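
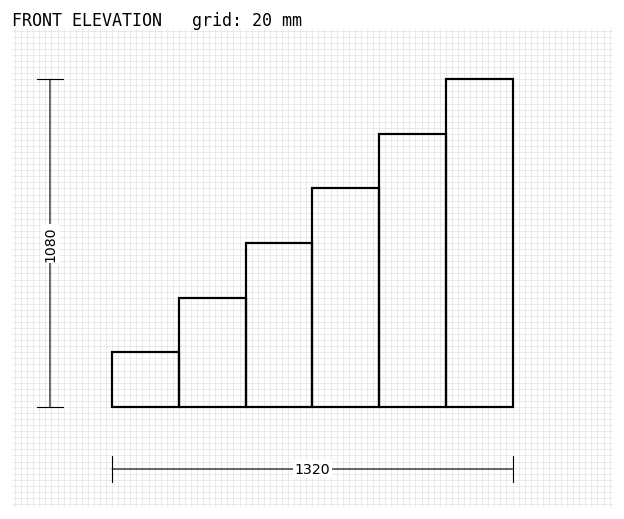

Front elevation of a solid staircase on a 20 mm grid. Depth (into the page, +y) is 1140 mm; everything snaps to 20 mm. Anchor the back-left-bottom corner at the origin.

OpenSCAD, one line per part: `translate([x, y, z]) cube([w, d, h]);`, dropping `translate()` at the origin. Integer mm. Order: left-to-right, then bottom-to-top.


cube([220, 1140, 180]);
translate([220, 0, 0]) cube([220, 1140, 360]);
translate([440, 0, 0]) cube([220, 1140, 540]);
translate([660, 0, 0]) cube([220, 1140, 720]);
translate([880, 0, 0]) cube([220, 1140, 900]);
translate([1100, 0, 0]) cube([220, 1140, 1080]);


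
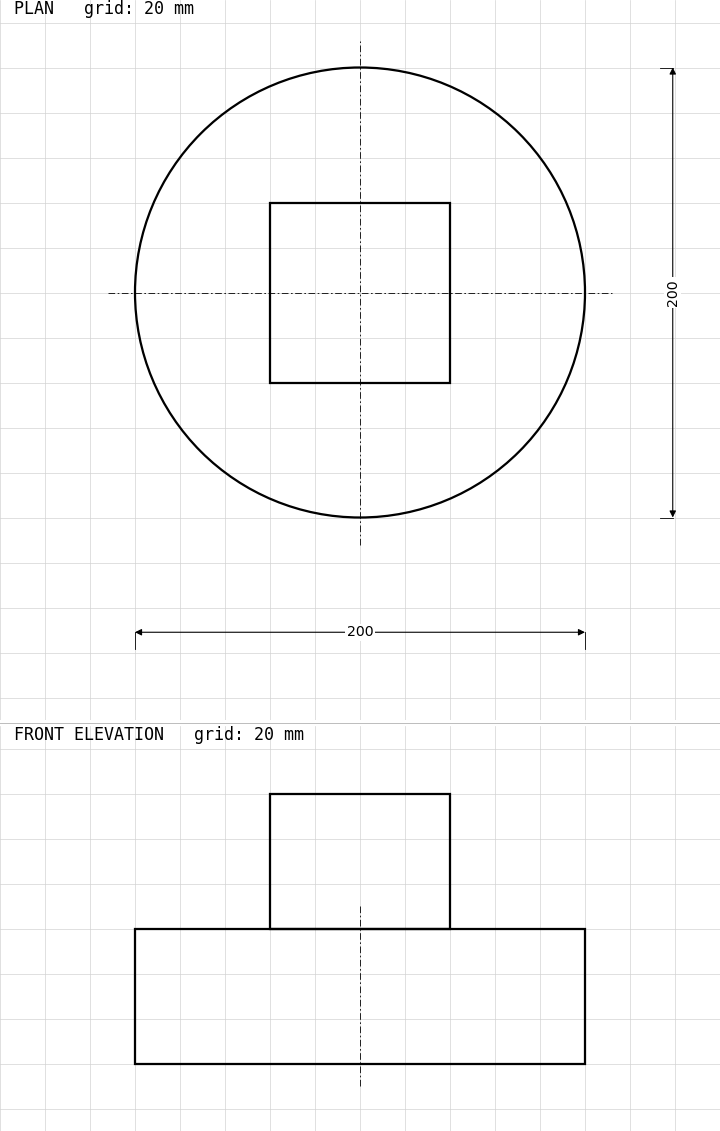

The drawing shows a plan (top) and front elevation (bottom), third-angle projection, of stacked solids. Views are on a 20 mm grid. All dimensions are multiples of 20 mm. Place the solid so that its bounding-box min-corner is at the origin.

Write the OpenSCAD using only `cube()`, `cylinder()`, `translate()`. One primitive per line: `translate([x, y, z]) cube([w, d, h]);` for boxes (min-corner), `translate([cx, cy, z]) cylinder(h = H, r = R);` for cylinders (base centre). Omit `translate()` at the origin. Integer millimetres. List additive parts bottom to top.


translate([100, 100, 0]) cylinder(h = 60, r = 100);
translate([60, 60, 60]) cube([80, 80, 60]);


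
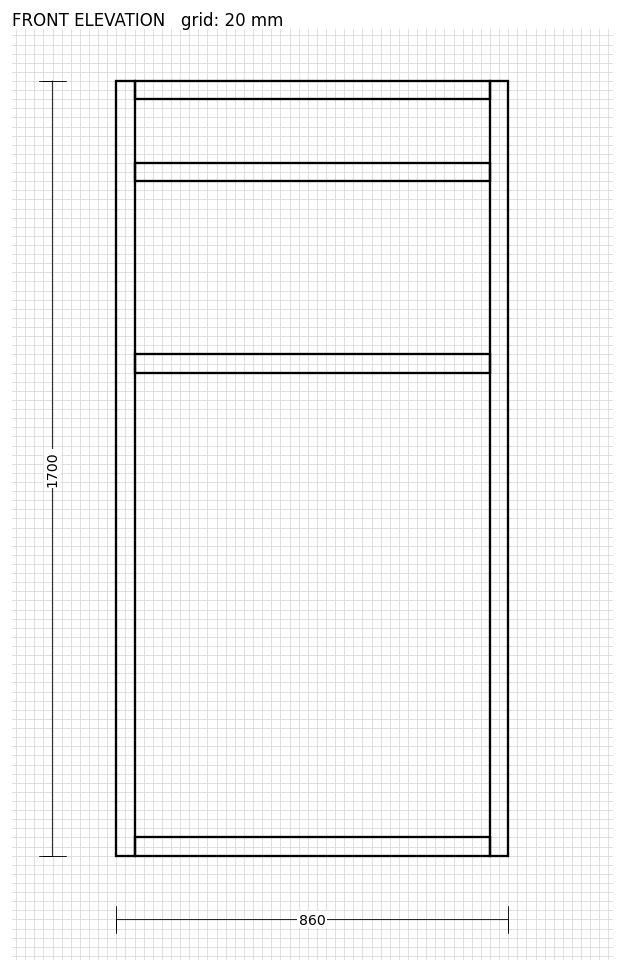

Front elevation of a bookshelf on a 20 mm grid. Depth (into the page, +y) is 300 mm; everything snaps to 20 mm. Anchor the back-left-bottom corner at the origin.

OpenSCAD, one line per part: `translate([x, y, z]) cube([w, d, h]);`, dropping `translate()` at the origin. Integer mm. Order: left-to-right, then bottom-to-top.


cube([40, 300, 1700]);
translate([40, 0, 0]) cube([780, 300, 40]);
translate([40, 0, 1060]) cube([780, 300, 40]);
translate([40, 0, 1480]) cube([780, 300, 40]);
translate([40, 0, 1660]) cube([780, 300, 40]);
translate([820, 0, 0]) cube([40, 300, 1700]);


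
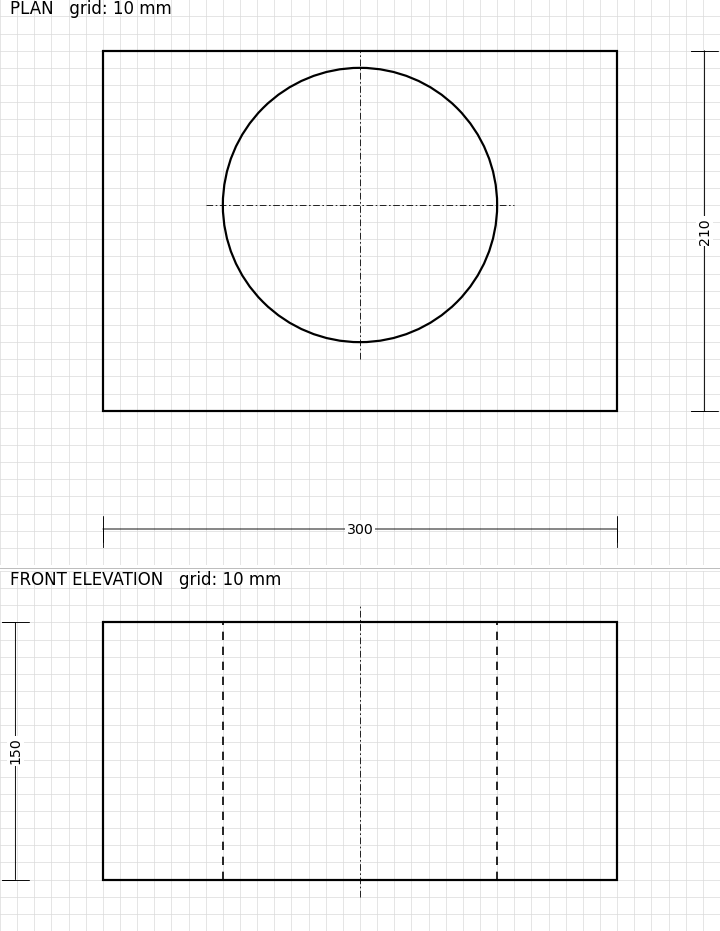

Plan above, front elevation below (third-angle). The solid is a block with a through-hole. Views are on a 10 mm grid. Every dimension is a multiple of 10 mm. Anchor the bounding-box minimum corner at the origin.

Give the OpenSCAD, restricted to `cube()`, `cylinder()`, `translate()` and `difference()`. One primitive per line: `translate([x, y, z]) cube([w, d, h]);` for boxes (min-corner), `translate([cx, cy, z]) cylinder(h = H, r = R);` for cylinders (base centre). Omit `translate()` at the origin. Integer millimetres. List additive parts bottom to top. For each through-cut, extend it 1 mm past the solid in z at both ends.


difference() {
  cube([300, 210, 150]);
  translate([150, 120, -1]) cylinder(h = 152, r = 80);
}


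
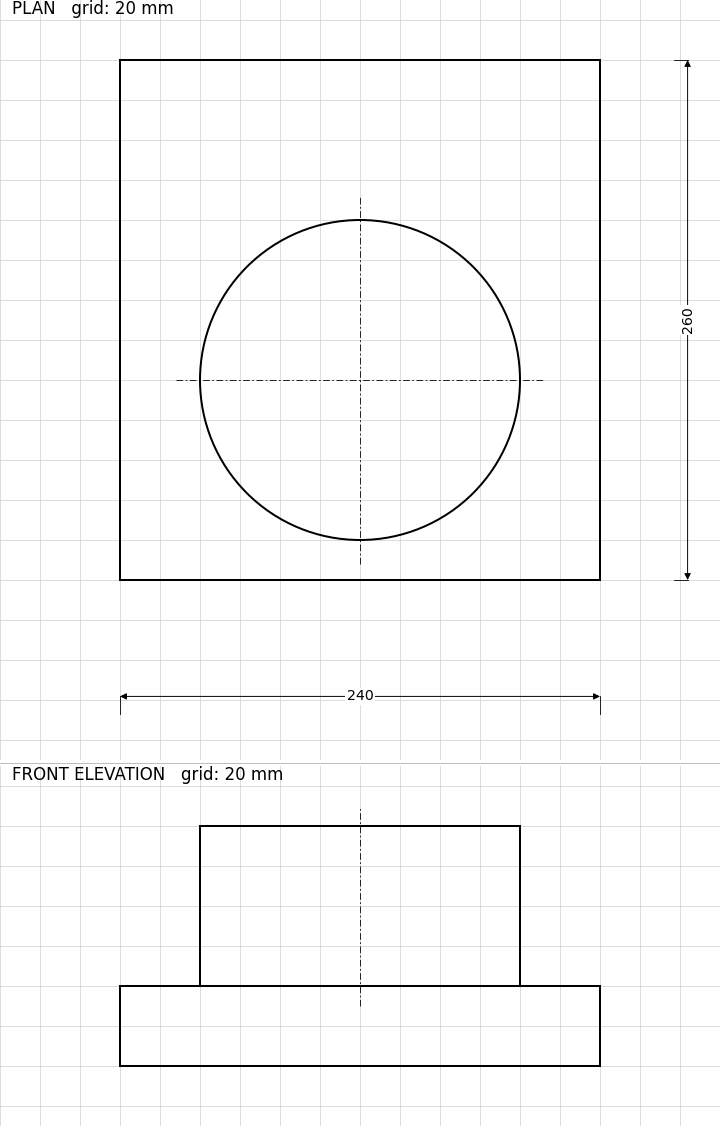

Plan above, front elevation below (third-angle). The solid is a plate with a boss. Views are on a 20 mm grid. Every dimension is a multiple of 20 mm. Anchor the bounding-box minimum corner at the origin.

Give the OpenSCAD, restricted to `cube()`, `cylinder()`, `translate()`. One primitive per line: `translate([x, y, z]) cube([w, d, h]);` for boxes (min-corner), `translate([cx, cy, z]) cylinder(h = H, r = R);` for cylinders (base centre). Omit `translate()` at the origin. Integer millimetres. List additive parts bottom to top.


cube([240, 260, 40]);
translate([120, 100, 40]) cylinder(h = 80, r = 80);


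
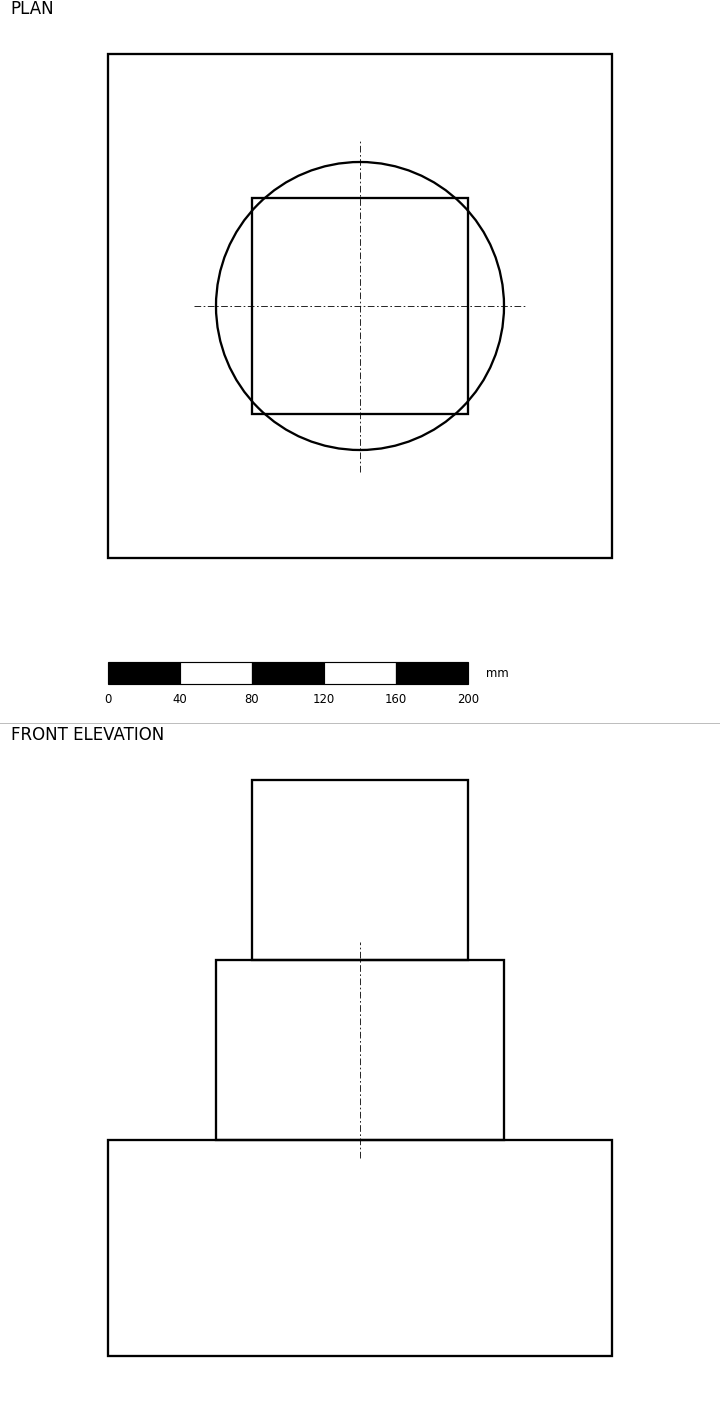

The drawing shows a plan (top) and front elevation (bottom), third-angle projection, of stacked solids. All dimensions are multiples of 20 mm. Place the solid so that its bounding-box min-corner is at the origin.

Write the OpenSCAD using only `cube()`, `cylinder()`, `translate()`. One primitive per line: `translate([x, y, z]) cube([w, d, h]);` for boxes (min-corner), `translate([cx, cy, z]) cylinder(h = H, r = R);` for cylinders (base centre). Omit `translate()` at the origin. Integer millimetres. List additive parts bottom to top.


cube([280, 280, 120]);
translate([140, 140, 120]) cylinder(h = 100, r = 80);
translate([80, 80, 220]) cube([120, 120, 100]);


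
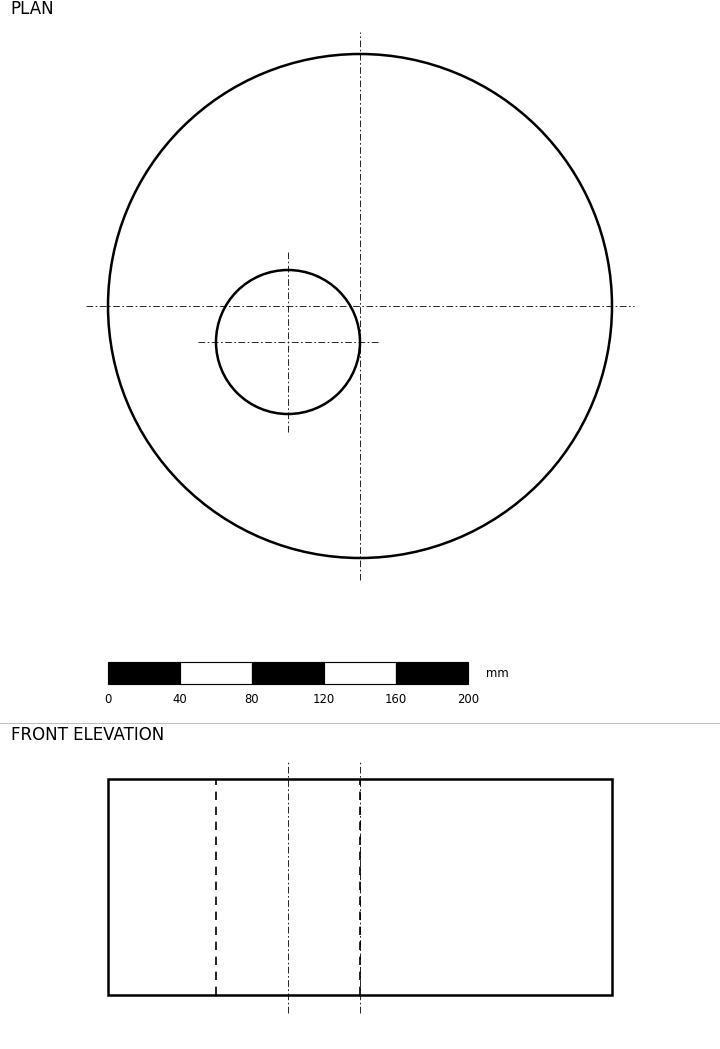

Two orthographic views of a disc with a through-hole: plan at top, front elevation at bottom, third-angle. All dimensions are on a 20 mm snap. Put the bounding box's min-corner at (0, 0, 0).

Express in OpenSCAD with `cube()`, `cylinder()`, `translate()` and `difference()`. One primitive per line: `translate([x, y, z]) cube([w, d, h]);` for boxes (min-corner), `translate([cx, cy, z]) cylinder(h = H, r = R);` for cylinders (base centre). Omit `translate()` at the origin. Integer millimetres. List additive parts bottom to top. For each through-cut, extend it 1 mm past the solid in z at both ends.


difference() {
  translate([140, 140, 0]) cylinder(h = 120, r = 140);
  translate([100, 120, -1]) cylinder(h = 122, r = 40);
}


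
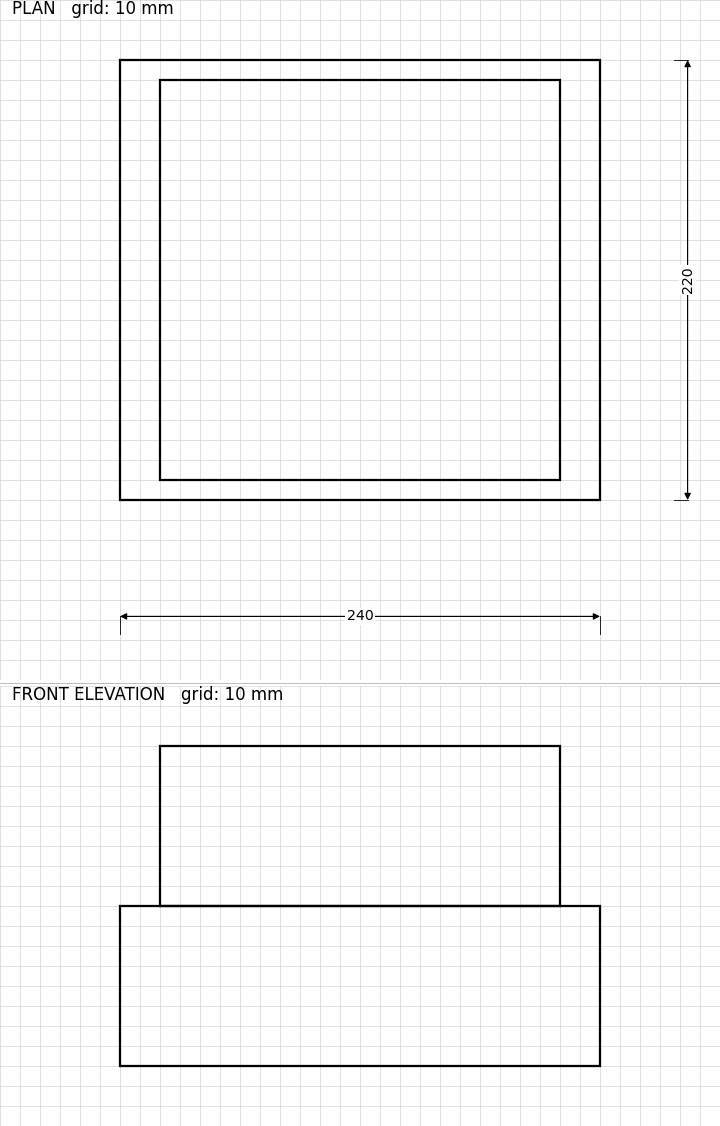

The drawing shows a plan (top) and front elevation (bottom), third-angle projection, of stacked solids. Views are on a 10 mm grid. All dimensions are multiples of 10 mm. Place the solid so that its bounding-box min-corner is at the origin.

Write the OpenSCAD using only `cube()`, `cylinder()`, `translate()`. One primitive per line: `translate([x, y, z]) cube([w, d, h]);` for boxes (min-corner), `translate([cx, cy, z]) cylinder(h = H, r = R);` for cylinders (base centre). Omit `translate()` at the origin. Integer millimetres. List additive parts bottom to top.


cube([240, 220, 80]);
translate([20, 10, 80]) cube([200, 200, 80]);


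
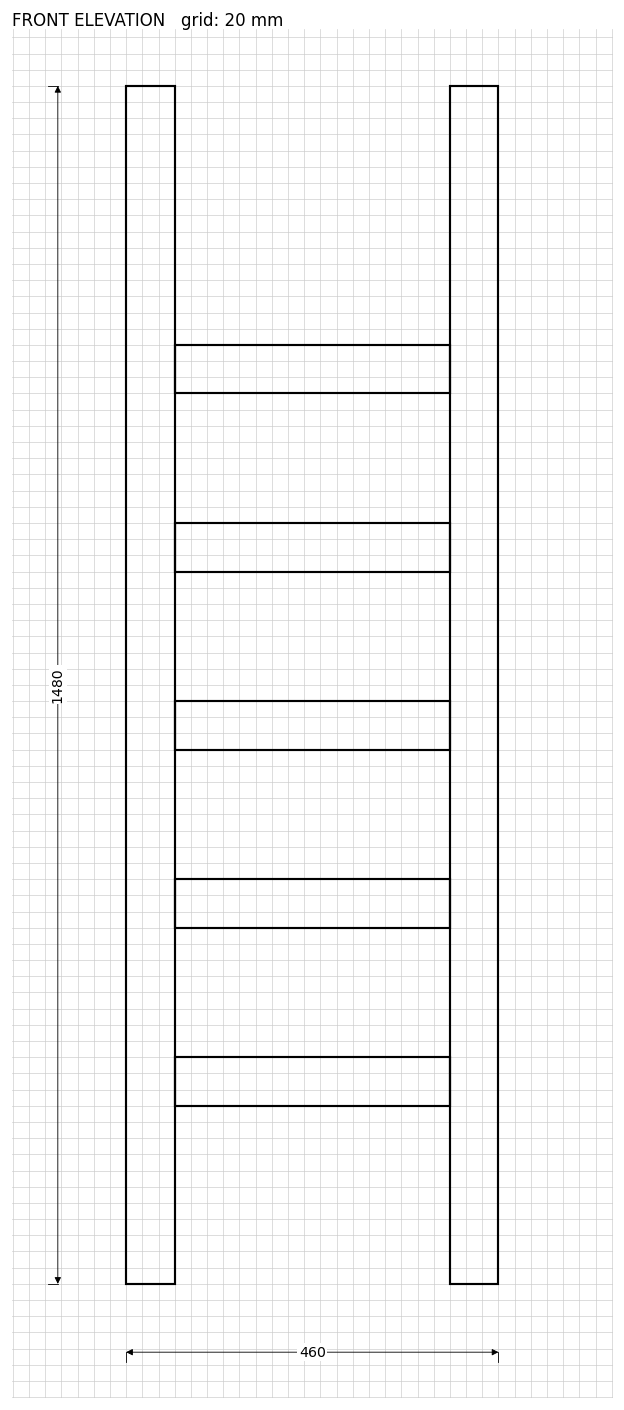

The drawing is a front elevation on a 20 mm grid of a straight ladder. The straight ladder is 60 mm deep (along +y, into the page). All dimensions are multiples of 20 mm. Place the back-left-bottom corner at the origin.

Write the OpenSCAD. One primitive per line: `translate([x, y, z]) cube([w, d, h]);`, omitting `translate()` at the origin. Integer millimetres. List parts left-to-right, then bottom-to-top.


cube([60, 60, 1480]);
translate([60, 0, 220]) cube([340, 60, 60]);
translate([60, 0, 440]) cube([340, 60, 60]);
translate([60, 0, 660]) cube([340, 60, 60]);
translate([60, 0, 880]) cube([340, 60, 60]);
translate([60, 0, 1100]) cube([340, 60, 60]);
translate([400, 0, 0]) cube([60, 60, 1480]);


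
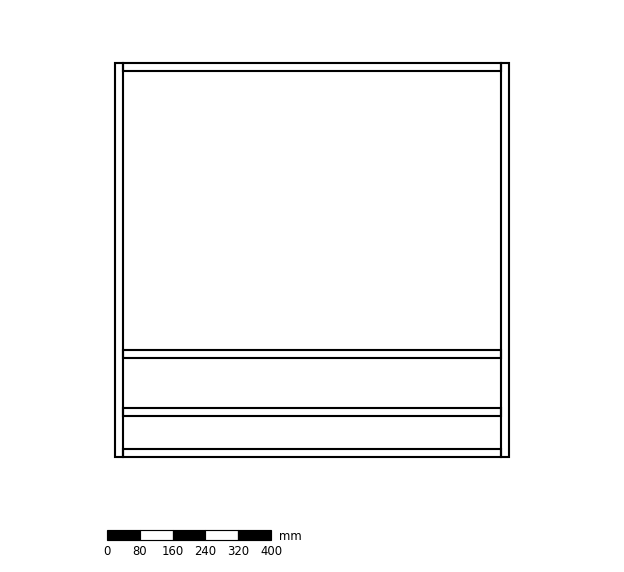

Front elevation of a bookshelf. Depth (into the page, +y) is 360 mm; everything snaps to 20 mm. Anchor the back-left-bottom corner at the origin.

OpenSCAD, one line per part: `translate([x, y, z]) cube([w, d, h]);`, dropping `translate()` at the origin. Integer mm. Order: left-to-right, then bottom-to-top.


cube([20, 360, 960]);
translate([20, 0, 0]) cube([920, 360, 20]);
translate([20, 0, 100]) cube([920, 360, 20]);
translate([20, 0, 240]) cube([920, 360, 20]);
translate([20, 0, 940]) cube([920, 360, 20]);
translate([940, 0, 0]) cube([20, 360, 960]);


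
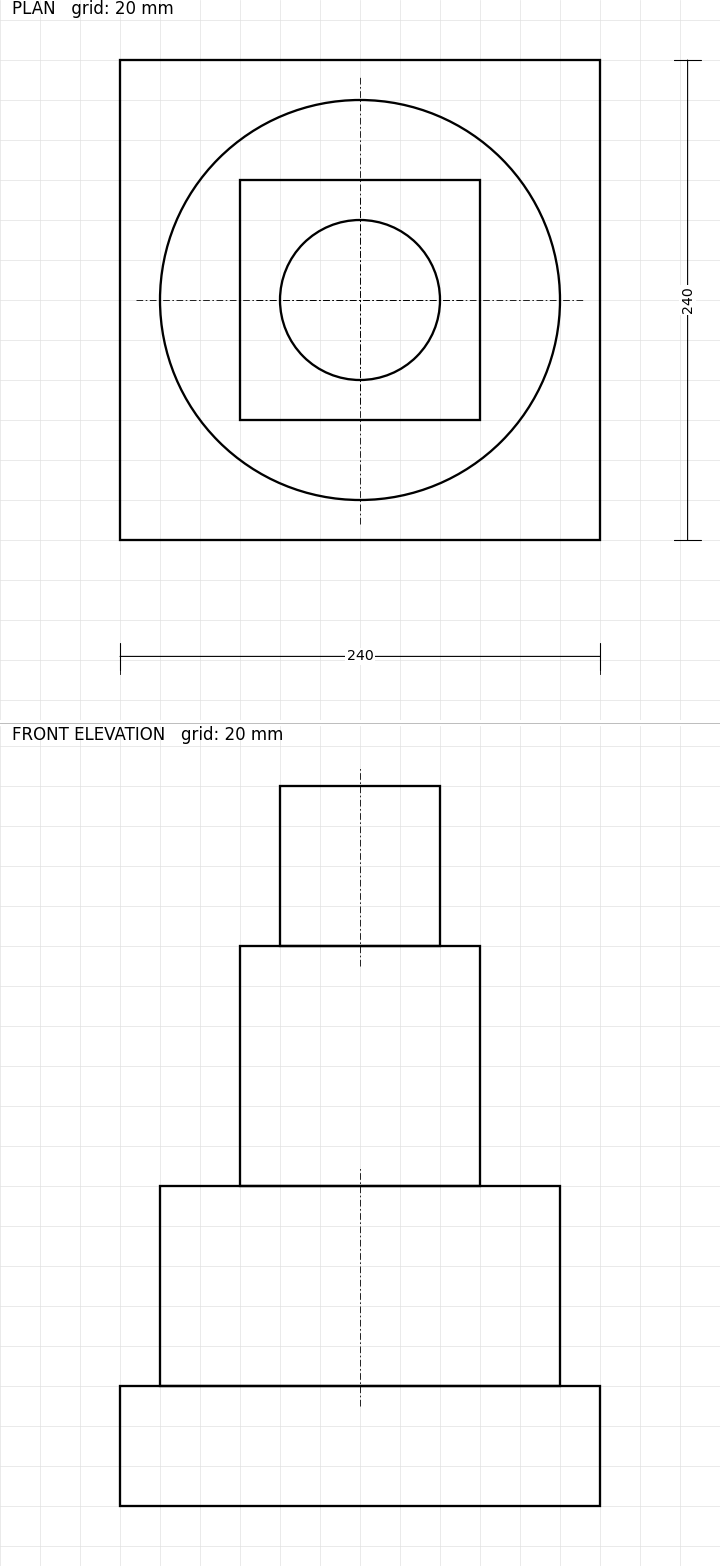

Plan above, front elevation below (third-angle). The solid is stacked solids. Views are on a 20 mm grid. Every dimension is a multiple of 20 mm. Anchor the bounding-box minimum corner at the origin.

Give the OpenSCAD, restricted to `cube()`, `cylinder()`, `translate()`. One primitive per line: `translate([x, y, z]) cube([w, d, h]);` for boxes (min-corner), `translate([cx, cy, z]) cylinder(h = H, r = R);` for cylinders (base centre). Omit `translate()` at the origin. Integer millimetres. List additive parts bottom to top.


cube([240, 240, 60]);
translate([120, 120, 60]) cylinder(h = 100, r = 100);
translate([60, 60, 160]) cube([120, 120, 120]);
translate([120, 120, 280]) cylinder(h = 80, r = 40);


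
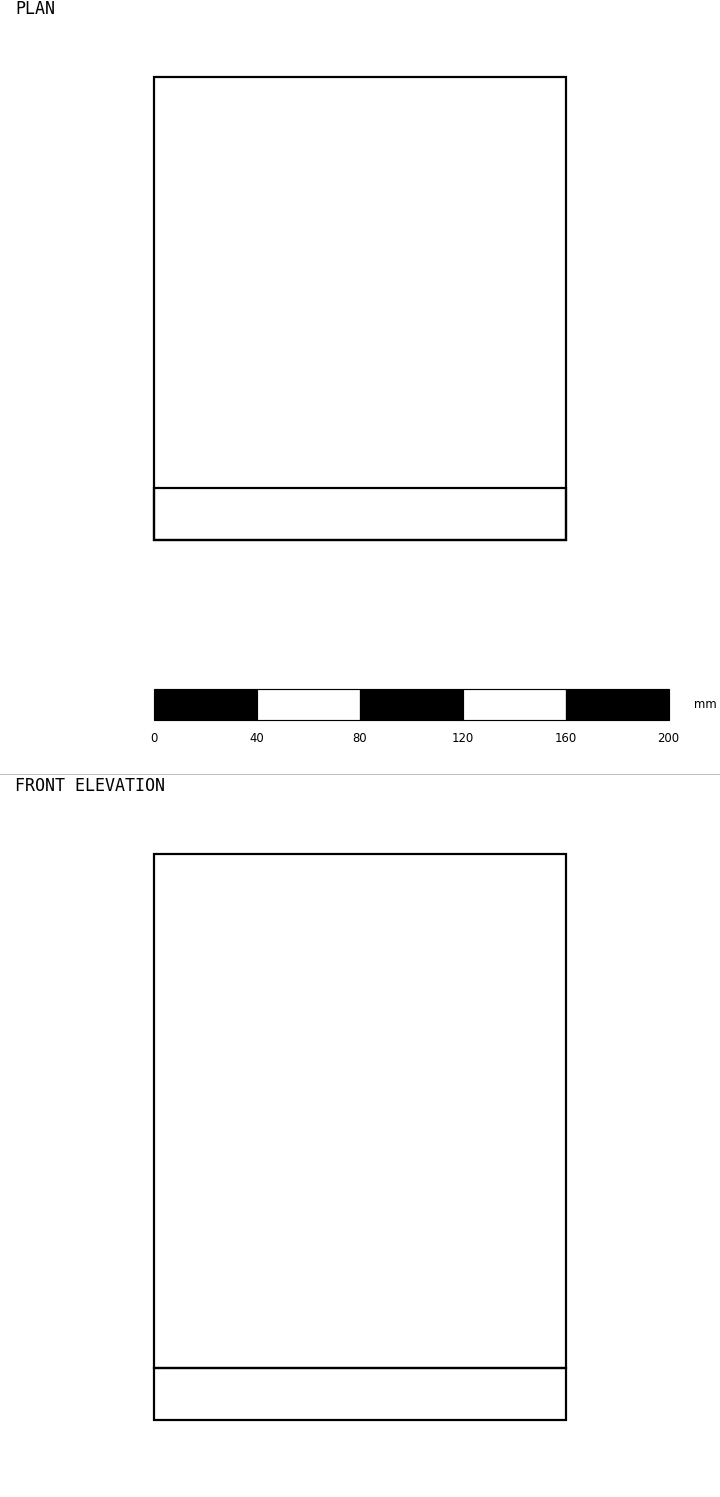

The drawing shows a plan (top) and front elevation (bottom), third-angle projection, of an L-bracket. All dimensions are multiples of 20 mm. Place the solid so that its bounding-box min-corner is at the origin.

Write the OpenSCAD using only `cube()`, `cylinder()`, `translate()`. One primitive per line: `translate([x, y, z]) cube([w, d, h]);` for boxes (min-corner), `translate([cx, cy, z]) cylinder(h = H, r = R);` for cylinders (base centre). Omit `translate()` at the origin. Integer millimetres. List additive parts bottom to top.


cube([160, 180, 20]);
translate([0, 0, 20]) cube([160, 20, 200]);


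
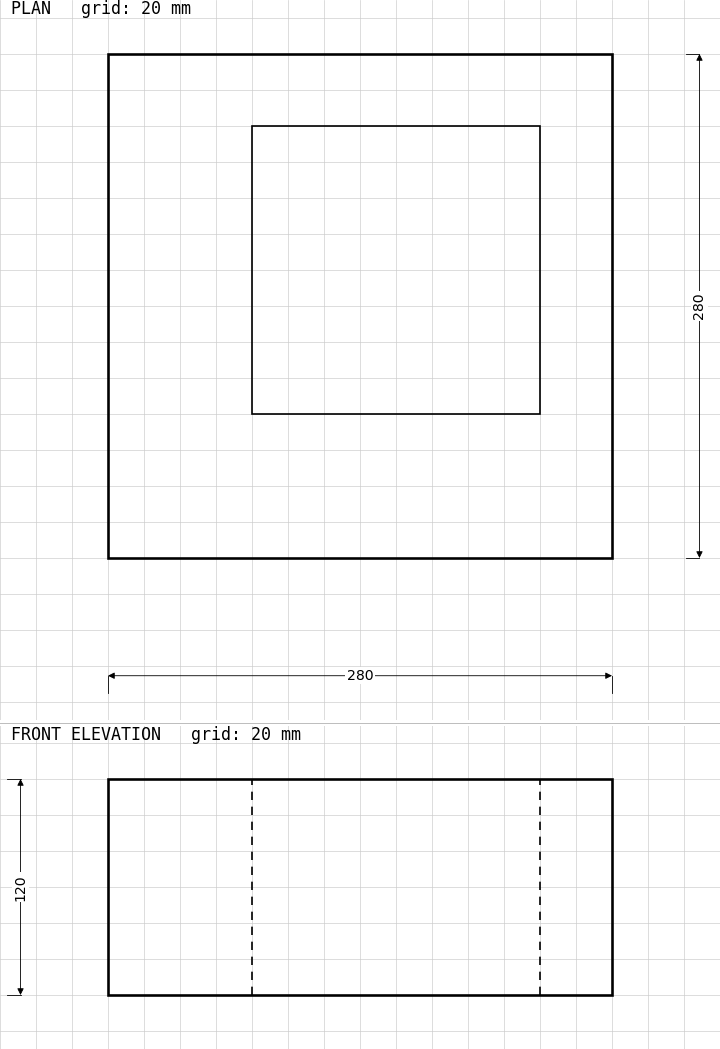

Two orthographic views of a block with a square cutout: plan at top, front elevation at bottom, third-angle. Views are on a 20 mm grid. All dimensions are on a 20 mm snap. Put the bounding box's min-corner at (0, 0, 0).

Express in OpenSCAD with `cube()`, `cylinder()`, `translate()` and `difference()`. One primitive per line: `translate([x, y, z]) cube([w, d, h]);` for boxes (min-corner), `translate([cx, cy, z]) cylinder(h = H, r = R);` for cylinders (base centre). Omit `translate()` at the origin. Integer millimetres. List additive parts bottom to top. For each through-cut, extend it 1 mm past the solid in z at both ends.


difference() {
  cube([280, 280, 120]);
  translate([80, 80, -1]) cube([160, 160, 122]);
}


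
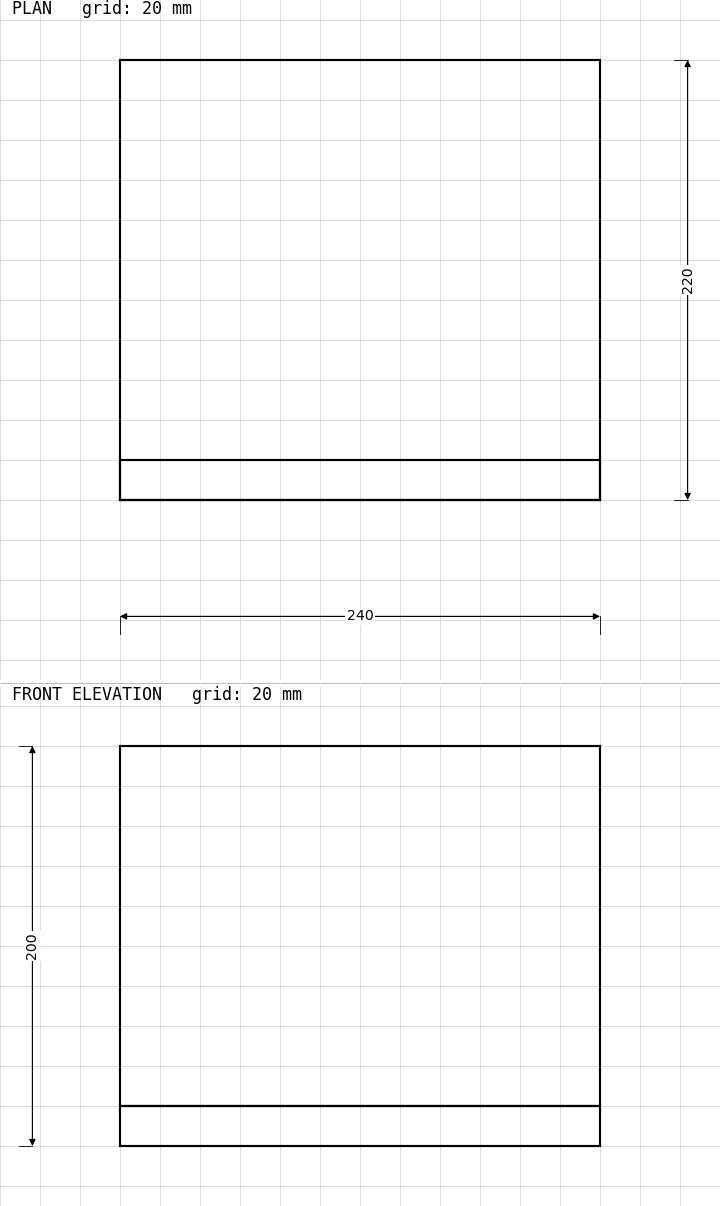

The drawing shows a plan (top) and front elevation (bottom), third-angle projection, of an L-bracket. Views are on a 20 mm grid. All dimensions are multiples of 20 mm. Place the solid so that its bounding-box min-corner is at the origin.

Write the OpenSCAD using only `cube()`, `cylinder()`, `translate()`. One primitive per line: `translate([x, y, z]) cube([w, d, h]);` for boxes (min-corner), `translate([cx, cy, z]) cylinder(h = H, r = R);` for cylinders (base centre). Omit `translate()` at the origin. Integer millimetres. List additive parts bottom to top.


cube([240, 220, 20]);
translate([0, 0, 20]) cube([240, 20, 180]);


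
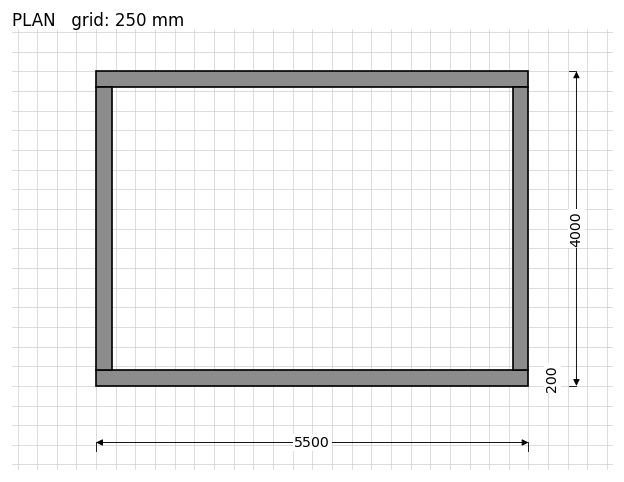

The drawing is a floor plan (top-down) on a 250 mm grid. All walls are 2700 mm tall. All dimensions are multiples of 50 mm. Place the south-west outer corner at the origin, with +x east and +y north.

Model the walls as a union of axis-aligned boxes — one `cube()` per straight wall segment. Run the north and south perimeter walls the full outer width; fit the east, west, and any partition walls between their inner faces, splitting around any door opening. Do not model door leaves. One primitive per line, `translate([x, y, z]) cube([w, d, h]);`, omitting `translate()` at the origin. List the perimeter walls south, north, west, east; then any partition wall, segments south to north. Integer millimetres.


cube([5500, 200, 2700]);
translate([0, 3800, 0]) cube([5500, 200, 2700]);
translate([0, 200, 0]) cube([200, 3600, 2700]);
translate([5300, 200, 0]) cube([200, 3600, 2700]);


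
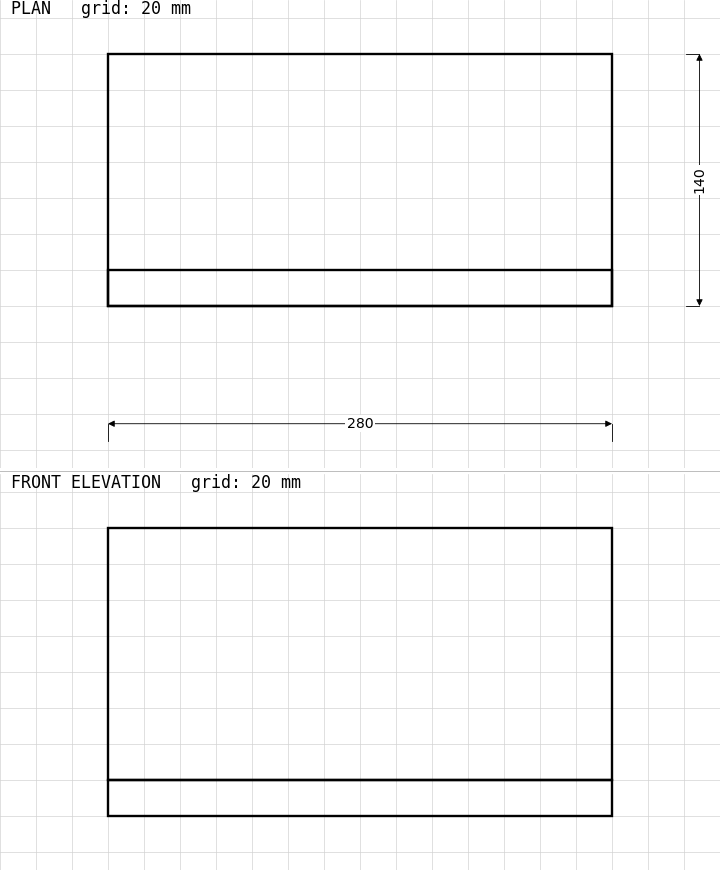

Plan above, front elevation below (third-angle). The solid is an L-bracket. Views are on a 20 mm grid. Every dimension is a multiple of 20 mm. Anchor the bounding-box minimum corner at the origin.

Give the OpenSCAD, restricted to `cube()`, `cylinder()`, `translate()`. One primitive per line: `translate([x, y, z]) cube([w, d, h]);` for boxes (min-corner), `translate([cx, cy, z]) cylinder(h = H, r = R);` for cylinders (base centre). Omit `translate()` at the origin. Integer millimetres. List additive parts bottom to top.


cube([280, 140, 20]);
translate([0, 0, 20]) cube([280, 20, 140]);


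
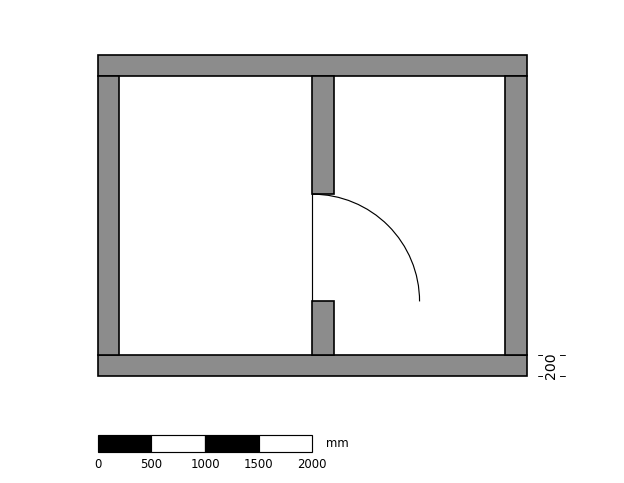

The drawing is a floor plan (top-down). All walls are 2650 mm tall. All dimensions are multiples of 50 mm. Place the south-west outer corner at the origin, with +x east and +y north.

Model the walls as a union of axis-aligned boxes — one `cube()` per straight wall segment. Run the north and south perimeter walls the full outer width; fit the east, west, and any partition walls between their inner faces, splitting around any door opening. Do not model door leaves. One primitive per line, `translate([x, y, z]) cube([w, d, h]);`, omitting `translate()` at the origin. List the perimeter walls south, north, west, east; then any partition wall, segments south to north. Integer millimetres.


cube([4000, 200, 2650]);
translate([0, 2800, 0]) cube([4000, 200, 2650]);
translate([0, 200, 0]) cube([200, 2600, 2650]);
translate([3800, 200, 0]) cube([200, 2600, 2650]);
translate([2000, 200, 0]) cube([200, 500, 2650]);
translate([2000, 1700, 0]) cube([200, 1100, 2650]);


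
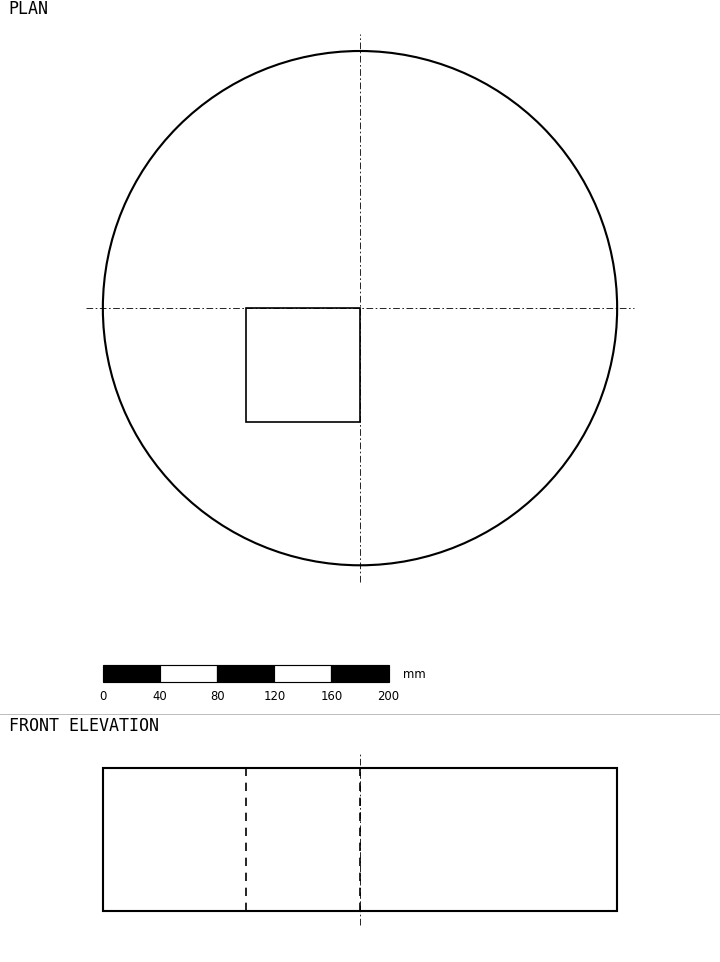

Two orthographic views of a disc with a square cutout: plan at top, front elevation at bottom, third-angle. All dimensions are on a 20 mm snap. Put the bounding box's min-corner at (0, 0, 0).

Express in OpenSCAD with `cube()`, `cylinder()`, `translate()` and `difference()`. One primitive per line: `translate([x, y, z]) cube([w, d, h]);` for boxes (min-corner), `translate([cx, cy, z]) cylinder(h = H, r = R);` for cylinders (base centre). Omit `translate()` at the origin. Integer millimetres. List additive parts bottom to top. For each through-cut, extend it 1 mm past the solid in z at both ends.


difference() {
  translate([180, 180, 0]) cylinder(h = 100, r = 180);
  translate([100, 100, -1]) cube([80, 80, 102]);
}


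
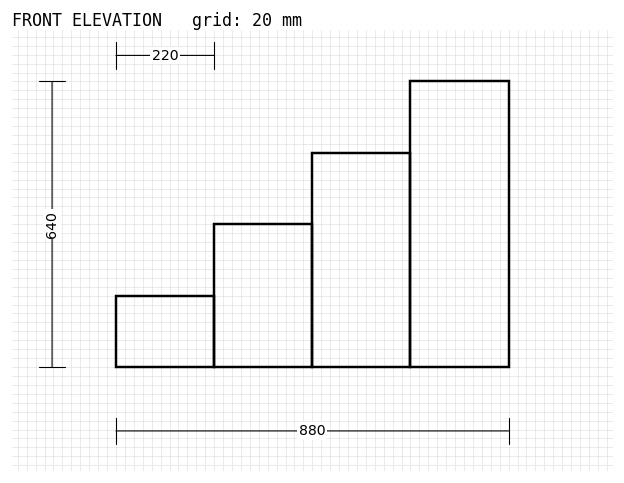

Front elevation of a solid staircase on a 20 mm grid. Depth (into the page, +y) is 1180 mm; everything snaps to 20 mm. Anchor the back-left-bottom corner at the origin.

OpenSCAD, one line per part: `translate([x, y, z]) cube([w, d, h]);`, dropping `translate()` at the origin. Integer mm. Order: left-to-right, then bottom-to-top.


cube([220, 1180, 160]);
translate([220, 0, 0]) cube([220, 1180, 320]);
translate([440, 0, 0]) cube([220, 1180, 480]);
translate([660, 0, 0]) cube([220, 1180, 640]);


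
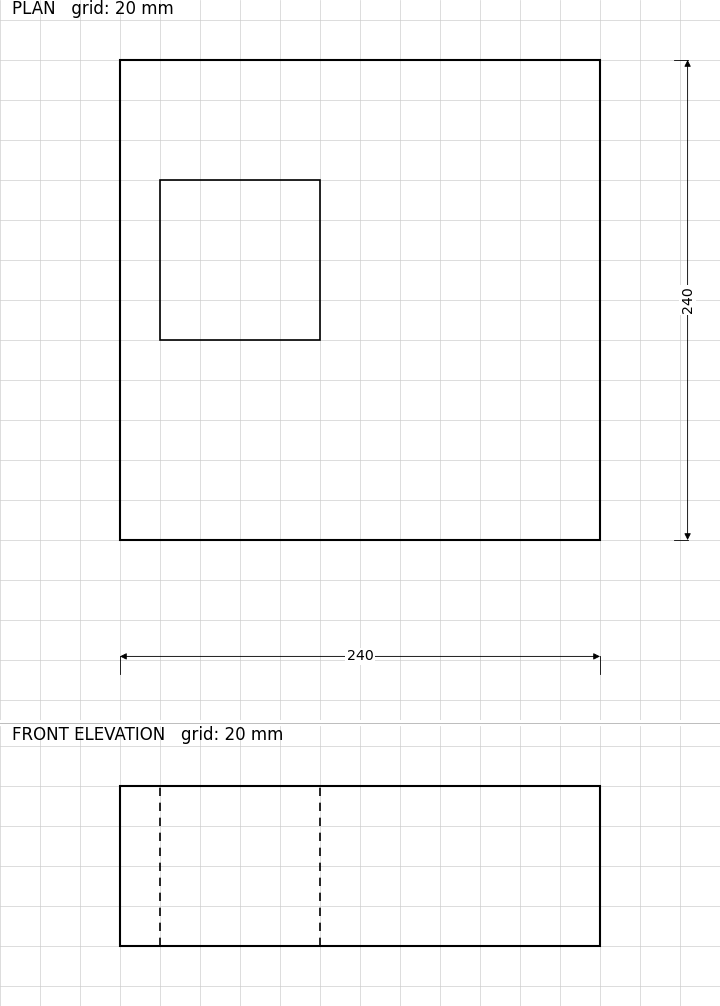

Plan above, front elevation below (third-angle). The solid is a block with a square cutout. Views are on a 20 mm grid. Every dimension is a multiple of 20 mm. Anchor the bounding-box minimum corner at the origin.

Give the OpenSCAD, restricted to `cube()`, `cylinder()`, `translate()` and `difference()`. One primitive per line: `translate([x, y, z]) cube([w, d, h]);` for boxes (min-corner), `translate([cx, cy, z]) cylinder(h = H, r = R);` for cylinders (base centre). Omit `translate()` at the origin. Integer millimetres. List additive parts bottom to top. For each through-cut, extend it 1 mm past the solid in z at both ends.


difference() {
  cube([240, 240, 80]);
  translate([20, 100, -1]) cube([80, 80, 82]);
}


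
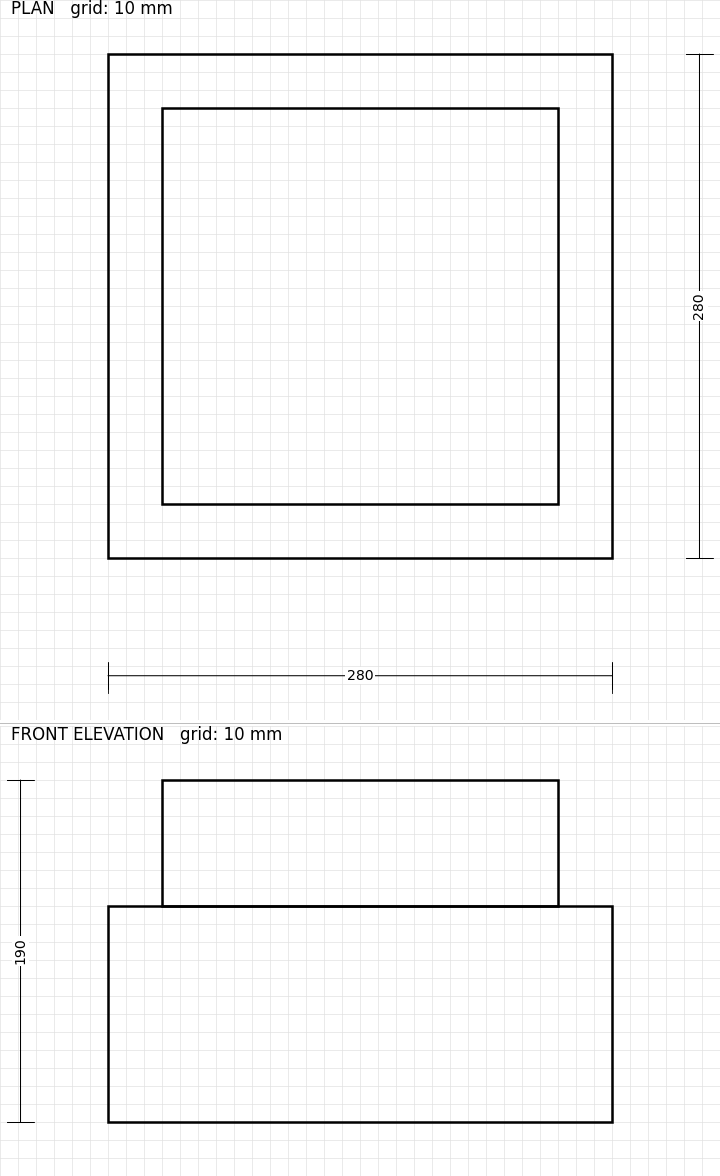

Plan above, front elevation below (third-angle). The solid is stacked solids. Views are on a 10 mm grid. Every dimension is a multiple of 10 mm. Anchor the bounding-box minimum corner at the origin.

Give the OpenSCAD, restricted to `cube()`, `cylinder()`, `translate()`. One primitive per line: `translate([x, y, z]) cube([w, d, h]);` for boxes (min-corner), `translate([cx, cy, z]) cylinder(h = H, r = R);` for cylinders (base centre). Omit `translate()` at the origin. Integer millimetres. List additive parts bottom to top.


cube([280, 280, 120]);
translate([30, 30, 120]) cube([220, 220, 70]);


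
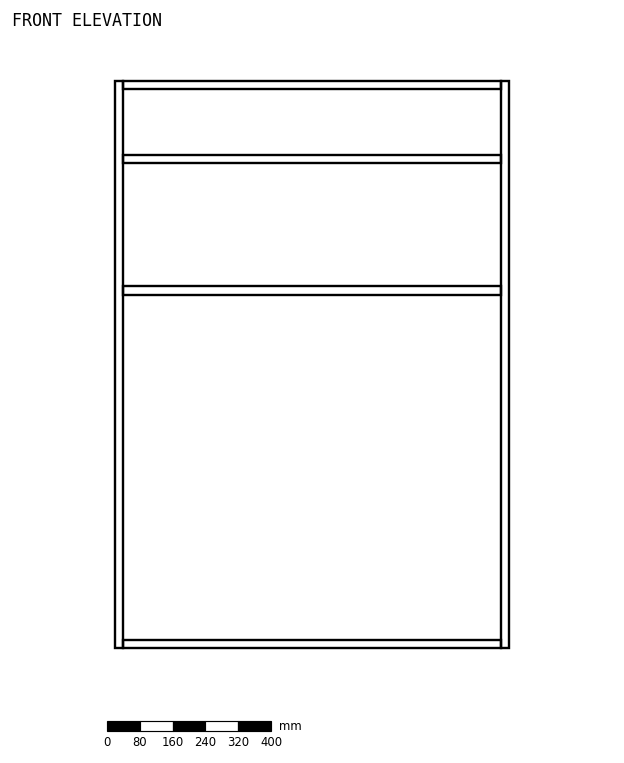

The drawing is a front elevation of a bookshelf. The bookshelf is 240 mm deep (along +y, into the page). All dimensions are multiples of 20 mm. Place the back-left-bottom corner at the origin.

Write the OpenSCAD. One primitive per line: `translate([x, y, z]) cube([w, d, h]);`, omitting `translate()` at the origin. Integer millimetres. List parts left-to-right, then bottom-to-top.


cube([20, 240, 1380]);
translate([20, 0, 0]) cube([920, 240, 20]);
translate([20, 0, 860]) cube([920, 240, 20]);
translate([20, 0, 1180]) cube([920, 240, 20]);
translate([20, 0, 1360]) cube([920, 240, 20]);
translate([940, 0, 0]) cube([20, 240, 1380]);


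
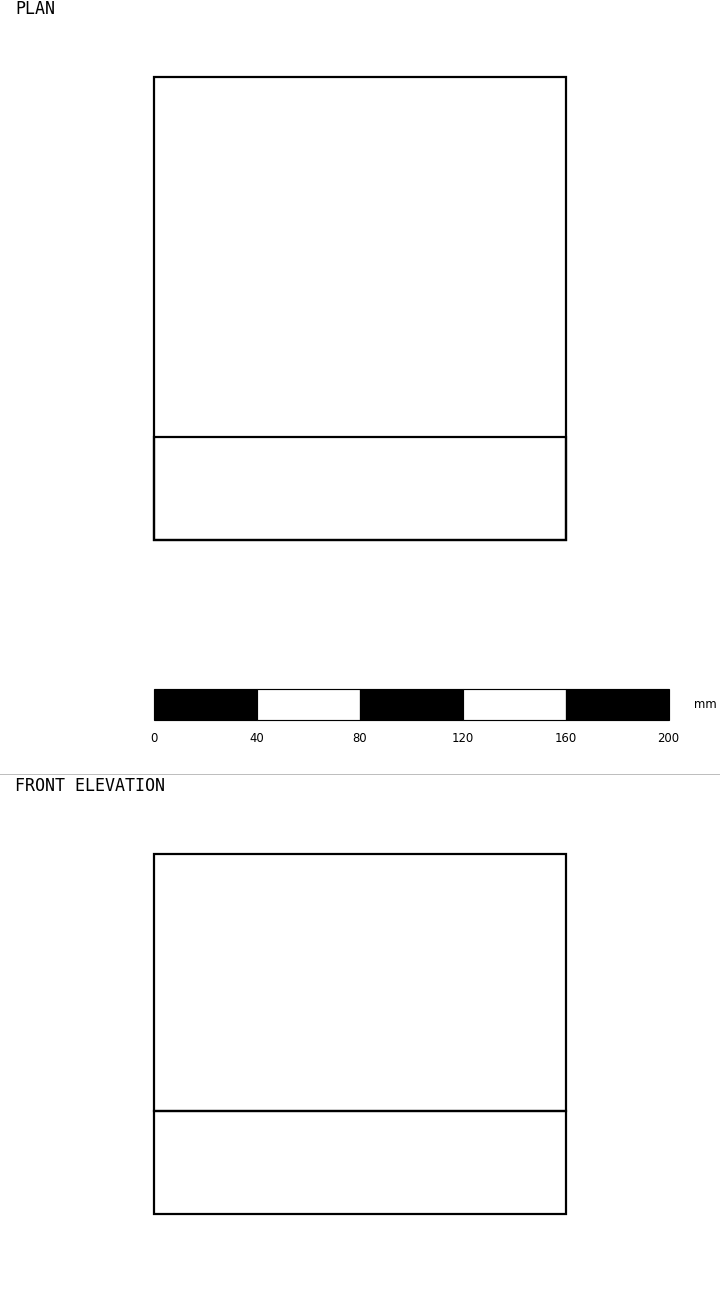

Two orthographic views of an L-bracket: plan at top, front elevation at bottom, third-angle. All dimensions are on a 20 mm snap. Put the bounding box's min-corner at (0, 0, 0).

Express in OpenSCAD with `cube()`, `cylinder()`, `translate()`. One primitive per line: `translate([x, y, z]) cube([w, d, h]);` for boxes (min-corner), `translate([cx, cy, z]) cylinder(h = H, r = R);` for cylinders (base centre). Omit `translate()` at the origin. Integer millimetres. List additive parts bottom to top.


cube([160, 180, 40]);
translate([0, 0, 40]) cube([160, 40, 100]);


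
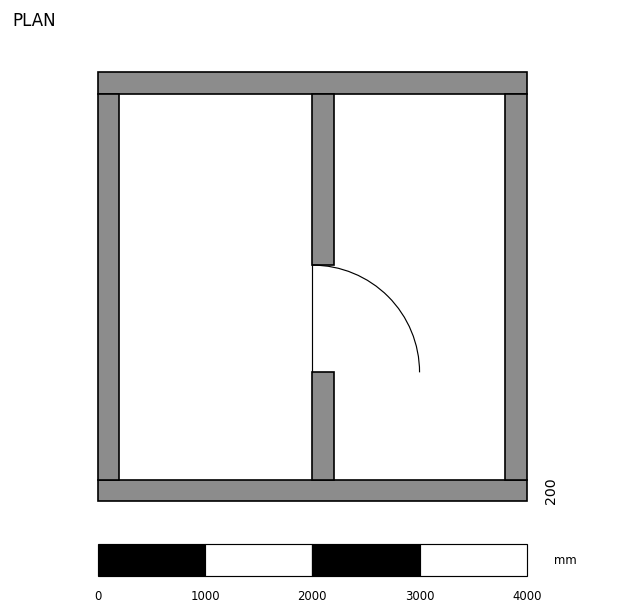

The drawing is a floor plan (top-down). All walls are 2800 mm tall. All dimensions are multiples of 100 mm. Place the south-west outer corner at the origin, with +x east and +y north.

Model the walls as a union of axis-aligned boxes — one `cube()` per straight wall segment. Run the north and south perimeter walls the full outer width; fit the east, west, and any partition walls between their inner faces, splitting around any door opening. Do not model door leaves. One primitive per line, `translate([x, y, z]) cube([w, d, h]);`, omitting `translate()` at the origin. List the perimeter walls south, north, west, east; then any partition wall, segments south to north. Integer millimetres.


cube([4000, 200, 2800]);
translate([0, 3800, 0]) cube([4000, 200, 2800]);
translate([0, 200, 0]) cube([200, 3600, 2800]);
translate([3800, 200, 0]) cube([200, 3600, 2800]);
translate([2000, 200, 0]) cube([200, 1000, 2800]);
translate([2000, 2200, 0]) cube([200, 1600, 2800]);


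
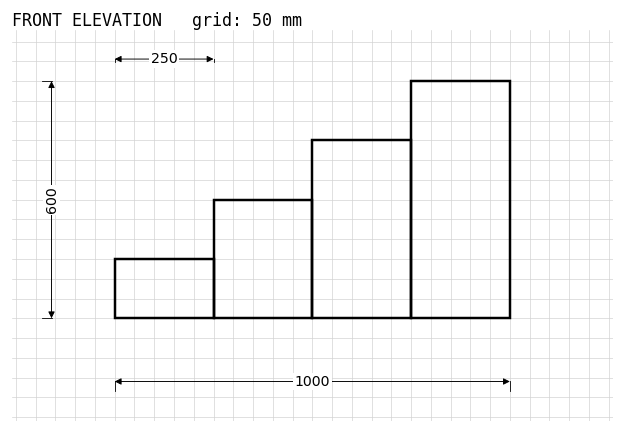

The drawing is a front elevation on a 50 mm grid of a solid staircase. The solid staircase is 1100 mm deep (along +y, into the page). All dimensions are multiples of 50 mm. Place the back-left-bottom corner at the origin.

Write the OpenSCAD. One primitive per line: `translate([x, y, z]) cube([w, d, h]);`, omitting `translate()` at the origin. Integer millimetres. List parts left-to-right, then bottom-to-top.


cube([250, 1100, 150]);
translate([250, 0, 0]) cube([250, 1100, 300]);
translate([500, 0, 0]) cube([250, 1100, 450]);
translate([750, 0, 0]) cube([250, 1100, 600]);


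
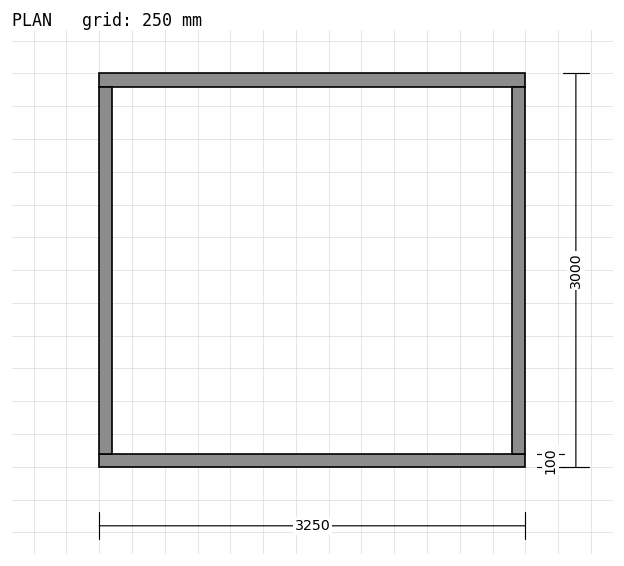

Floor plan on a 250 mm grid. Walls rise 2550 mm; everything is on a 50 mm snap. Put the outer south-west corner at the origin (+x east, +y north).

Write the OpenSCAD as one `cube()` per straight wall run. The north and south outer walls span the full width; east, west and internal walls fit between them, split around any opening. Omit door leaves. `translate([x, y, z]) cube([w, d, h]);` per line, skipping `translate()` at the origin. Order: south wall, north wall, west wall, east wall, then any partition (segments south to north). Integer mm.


cube([3250, 100, 2550]);
translate([0, 2900, 0]) cube([3250, 100, 2550]);
translate([0, 100, 0]) cube([100, 2800, 2550]);
translate([3150, 100, 0]) cube([100, 2800, 2550]);


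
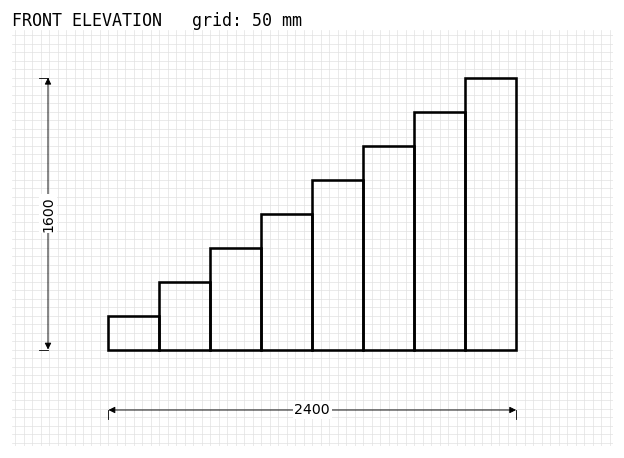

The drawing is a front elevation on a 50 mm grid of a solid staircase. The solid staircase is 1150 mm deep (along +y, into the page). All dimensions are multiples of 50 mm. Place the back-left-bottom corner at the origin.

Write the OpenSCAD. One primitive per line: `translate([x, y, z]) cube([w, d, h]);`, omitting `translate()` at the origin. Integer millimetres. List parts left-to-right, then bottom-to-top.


cube([300, 1150, 200]);
translate([300, 0, 0]) cube([300, 1150, 400]);
translate([600, 0, 0]) cube([300, 1150, 600]);
translate([900, 0, 0]) cube([300, 1150, 800]);
translate([1200, 0, 0]) cube([300, 1150, 1000]);
translate([1500, 0, 0]) cube([300, 1150, 1200]);
translate([1800, 0, 0]) cube([300, 1150, 1400]);
translate([2100, 0, 0]) cube([300, 1150, 1600]);


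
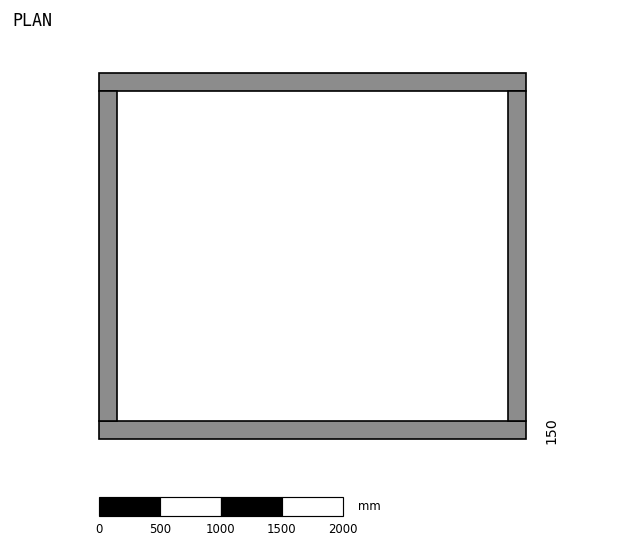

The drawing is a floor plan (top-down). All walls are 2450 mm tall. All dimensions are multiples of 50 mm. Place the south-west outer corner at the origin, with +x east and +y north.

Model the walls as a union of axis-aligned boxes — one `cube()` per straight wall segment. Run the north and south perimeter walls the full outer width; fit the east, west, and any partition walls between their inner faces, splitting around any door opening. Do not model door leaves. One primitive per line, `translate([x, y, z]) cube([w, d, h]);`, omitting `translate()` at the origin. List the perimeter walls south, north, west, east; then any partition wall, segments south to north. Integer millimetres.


cube([3500, 150, 2450]);
translate([0, 2850, 0]) cube([3500, 150, 2450]);
translate([0, 150, 0]) cube([150, 2700, 2450]);
translate([3350, 150, 0]) cube([150, 2700, 2450]);


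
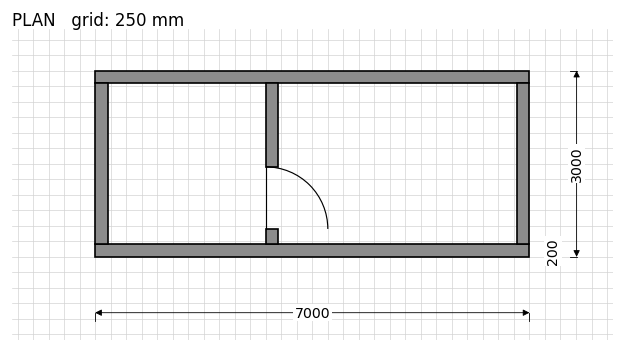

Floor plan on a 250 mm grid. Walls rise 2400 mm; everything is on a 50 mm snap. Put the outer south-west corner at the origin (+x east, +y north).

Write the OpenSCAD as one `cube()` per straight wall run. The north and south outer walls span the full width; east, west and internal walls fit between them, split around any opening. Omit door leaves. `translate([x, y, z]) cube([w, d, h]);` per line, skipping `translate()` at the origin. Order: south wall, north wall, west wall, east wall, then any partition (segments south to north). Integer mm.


cube([7000, 200, 2400]);
translate([0, 2800, 0]) cube([7000, 200, 2400]);
translate([0, 200, 0]) cube([200, 2600, 2400]);
translate([6800, 200, 0]) cube([200, 2600, 2400]);
translate([2750, 200, 0]) cube([200, 250, 2400]);
translate([2750, 1450, 0]) cube([200, 1350, 2400]);


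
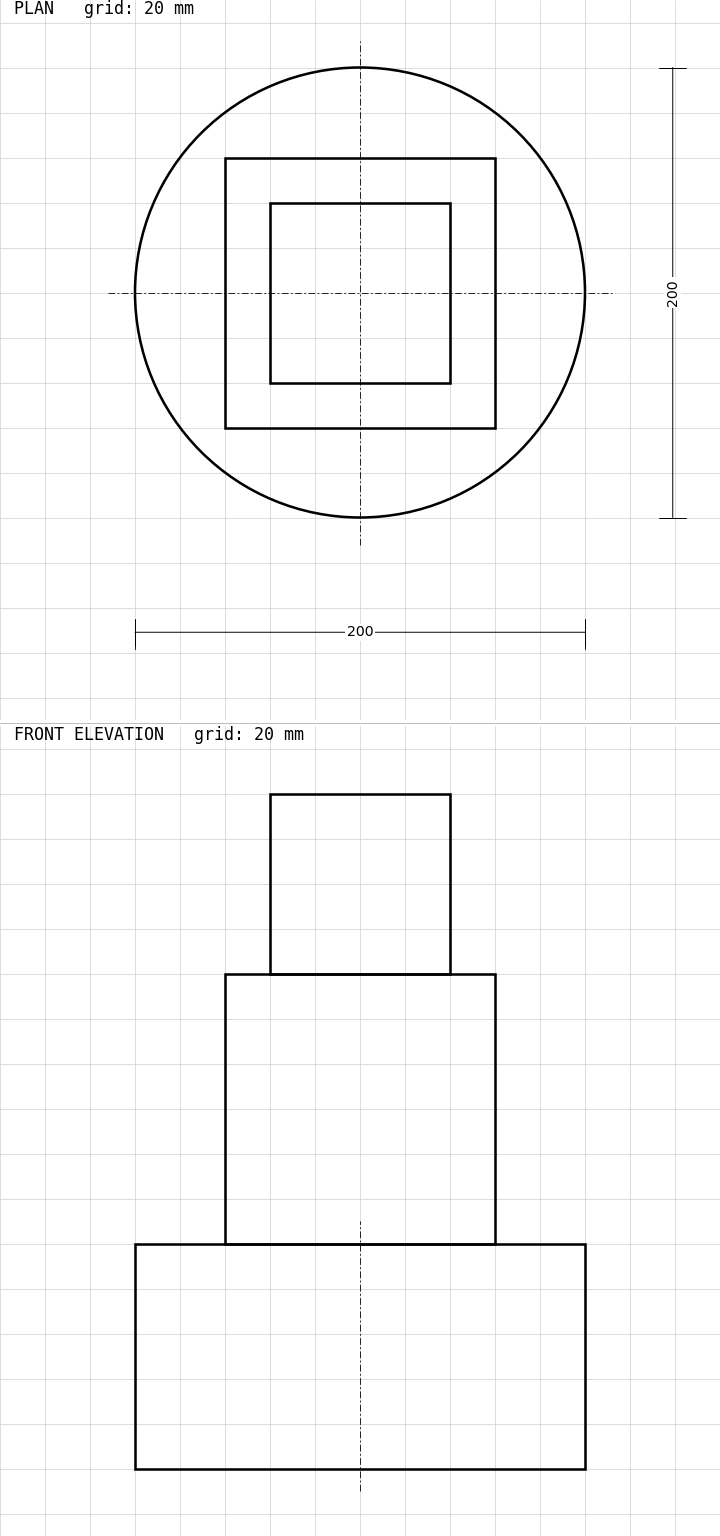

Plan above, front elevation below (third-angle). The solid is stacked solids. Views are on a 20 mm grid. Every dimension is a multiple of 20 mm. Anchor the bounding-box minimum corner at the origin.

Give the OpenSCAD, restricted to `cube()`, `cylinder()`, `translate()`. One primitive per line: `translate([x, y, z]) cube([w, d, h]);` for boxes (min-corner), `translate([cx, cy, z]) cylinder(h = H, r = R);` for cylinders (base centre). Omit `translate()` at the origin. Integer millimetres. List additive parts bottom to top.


translate([100, 100, 0]) cylinder(h = 100, r = 100);
translate([40, 40, 100]) cube([120, 120, 120]);
translate([60, 60, 220]) cube([80, 80, 80]);


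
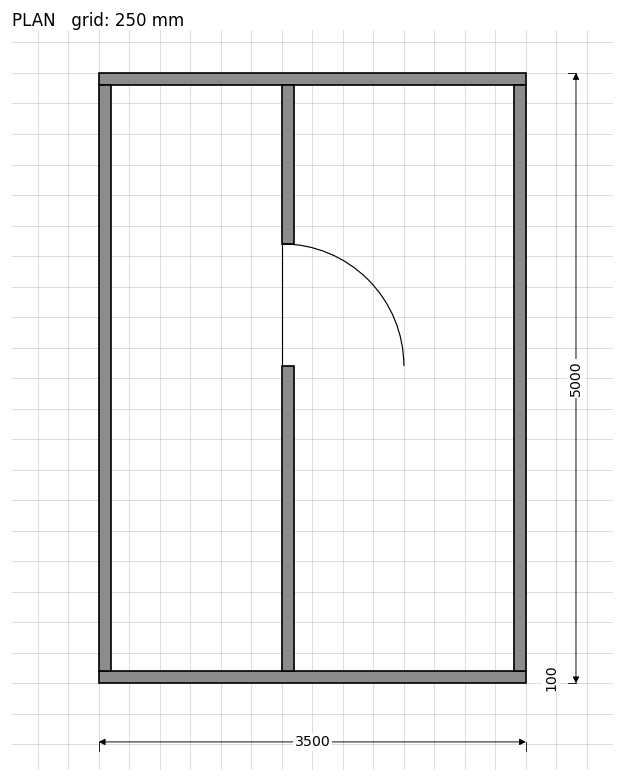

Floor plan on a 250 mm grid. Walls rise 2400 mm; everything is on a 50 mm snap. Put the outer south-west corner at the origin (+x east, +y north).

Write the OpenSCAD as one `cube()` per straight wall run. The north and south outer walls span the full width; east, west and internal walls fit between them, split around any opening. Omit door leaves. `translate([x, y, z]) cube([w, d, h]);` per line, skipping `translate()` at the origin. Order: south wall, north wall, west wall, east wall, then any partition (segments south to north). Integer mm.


cube([3500, 100, 2400]);
translate([0, 4900, 0]) cube([3500, 100, 2400]);
translate([0, 100, 0]) cube([100, 4800, 2400]);
translate([3400, 100, 0]) cube([100, 4800, 2400]);
translate([1500, 100, 0]) cube([100, 2500, 2400]);
translate([1500, 3600, 0]) cube([100, 1300, 2400]);


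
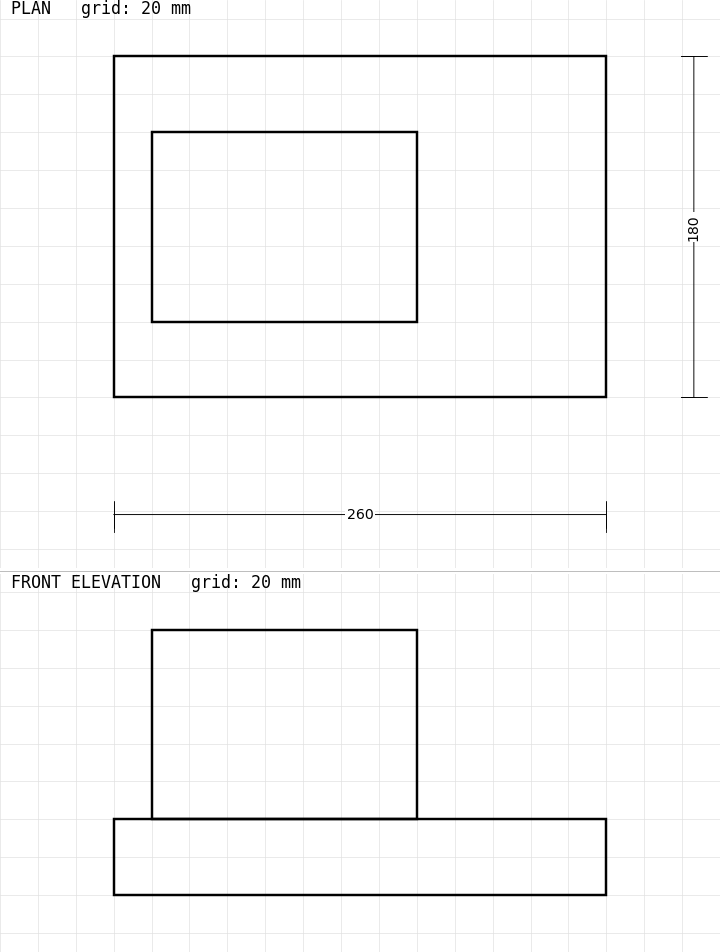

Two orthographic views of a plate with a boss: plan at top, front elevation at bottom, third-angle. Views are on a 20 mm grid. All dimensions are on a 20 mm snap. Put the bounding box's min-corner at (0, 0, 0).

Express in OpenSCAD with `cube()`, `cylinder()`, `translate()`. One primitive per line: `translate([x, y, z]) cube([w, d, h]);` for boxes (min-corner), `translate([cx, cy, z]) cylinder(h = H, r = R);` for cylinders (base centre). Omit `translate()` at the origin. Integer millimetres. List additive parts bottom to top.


cube([260, 180, 40]);
translate([20, 40, 40]) cube([140, 100, 100]);


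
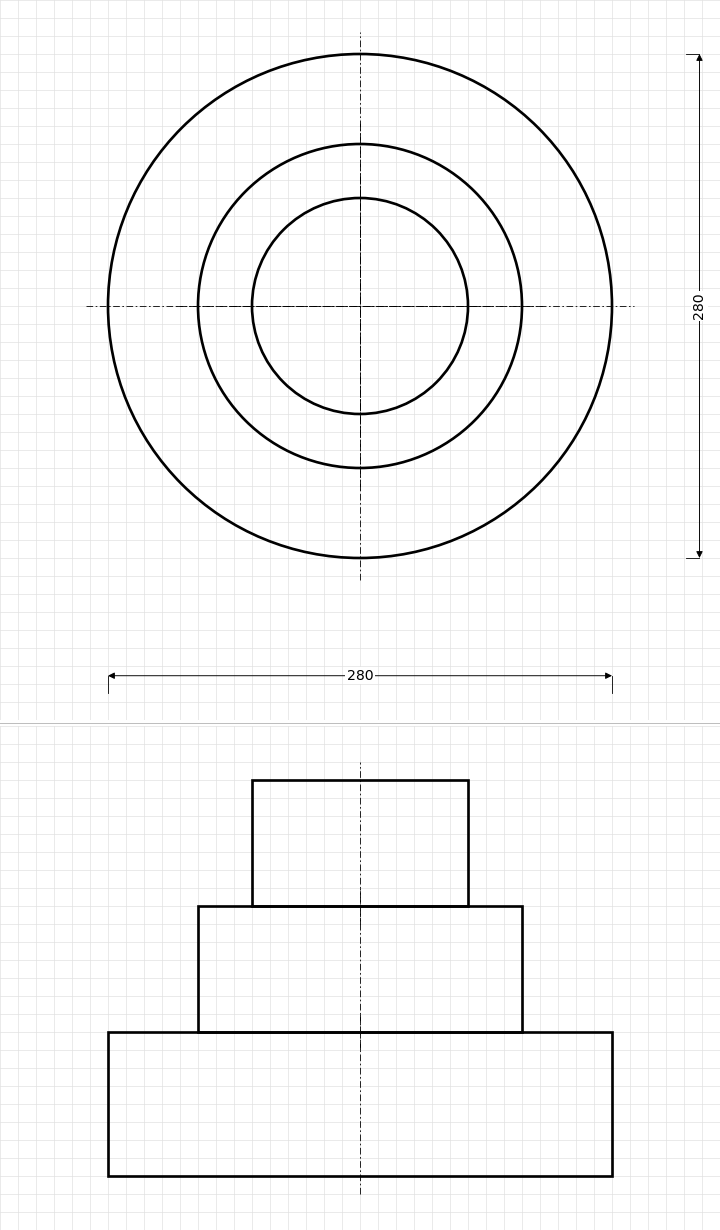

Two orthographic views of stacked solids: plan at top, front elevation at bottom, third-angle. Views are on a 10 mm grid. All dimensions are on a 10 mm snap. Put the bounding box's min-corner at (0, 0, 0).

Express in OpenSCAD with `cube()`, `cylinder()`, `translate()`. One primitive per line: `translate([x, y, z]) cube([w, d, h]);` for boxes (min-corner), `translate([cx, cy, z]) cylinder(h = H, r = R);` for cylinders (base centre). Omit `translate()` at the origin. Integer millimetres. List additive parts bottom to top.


translate([140, 140, 0]) cylinder(h = 80, r = 140);
translate([140, 140, 80]) cylinder(h = 70, r = 90);
translate([140, 140, 150]) cylinder(h = 70, r = 60);


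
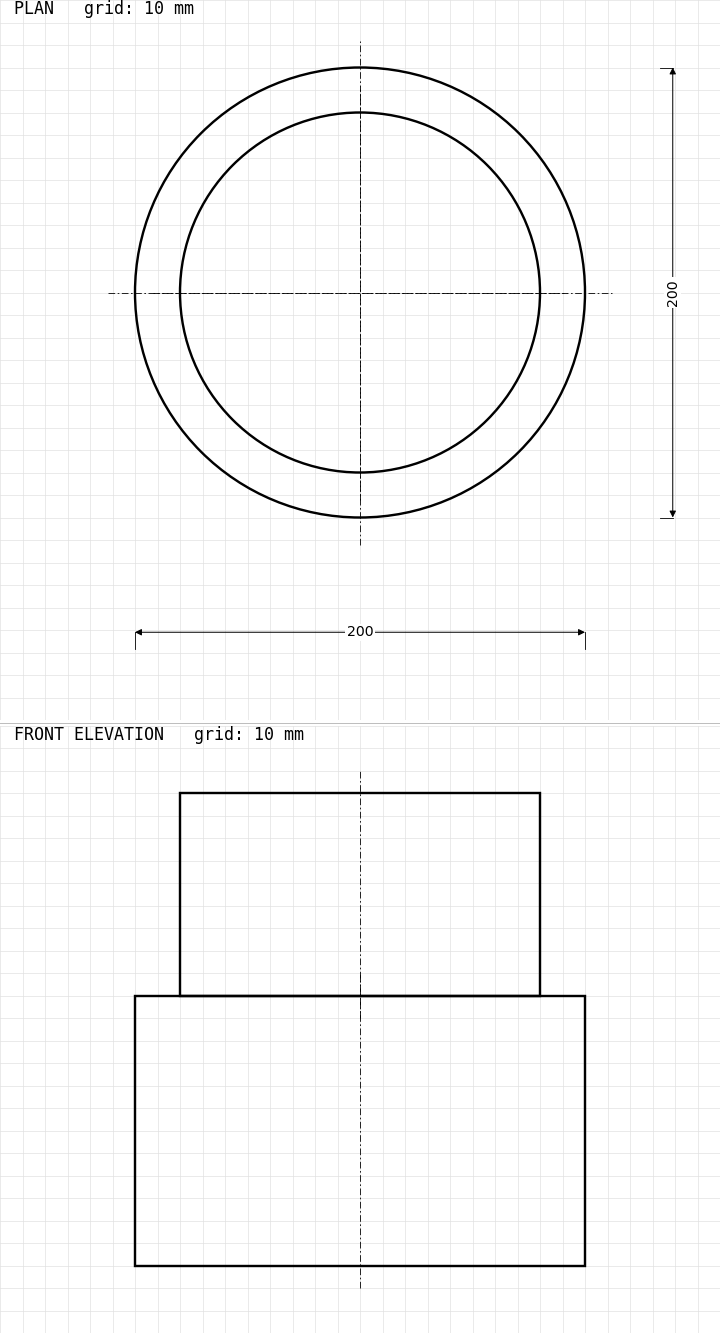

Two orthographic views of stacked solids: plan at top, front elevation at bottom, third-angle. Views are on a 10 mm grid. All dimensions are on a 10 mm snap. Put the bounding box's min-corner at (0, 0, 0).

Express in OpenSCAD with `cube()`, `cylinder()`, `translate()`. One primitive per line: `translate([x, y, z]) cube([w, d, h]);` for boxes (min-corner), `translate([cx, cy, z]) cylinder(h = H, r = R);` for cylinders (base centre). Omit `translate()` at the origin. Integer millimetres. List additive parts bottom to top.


translate([100, 100, 0]) cylinder(h = 120, r = 100);
translate([100, 100, 120]) cylinder(h = 90, r = 80);


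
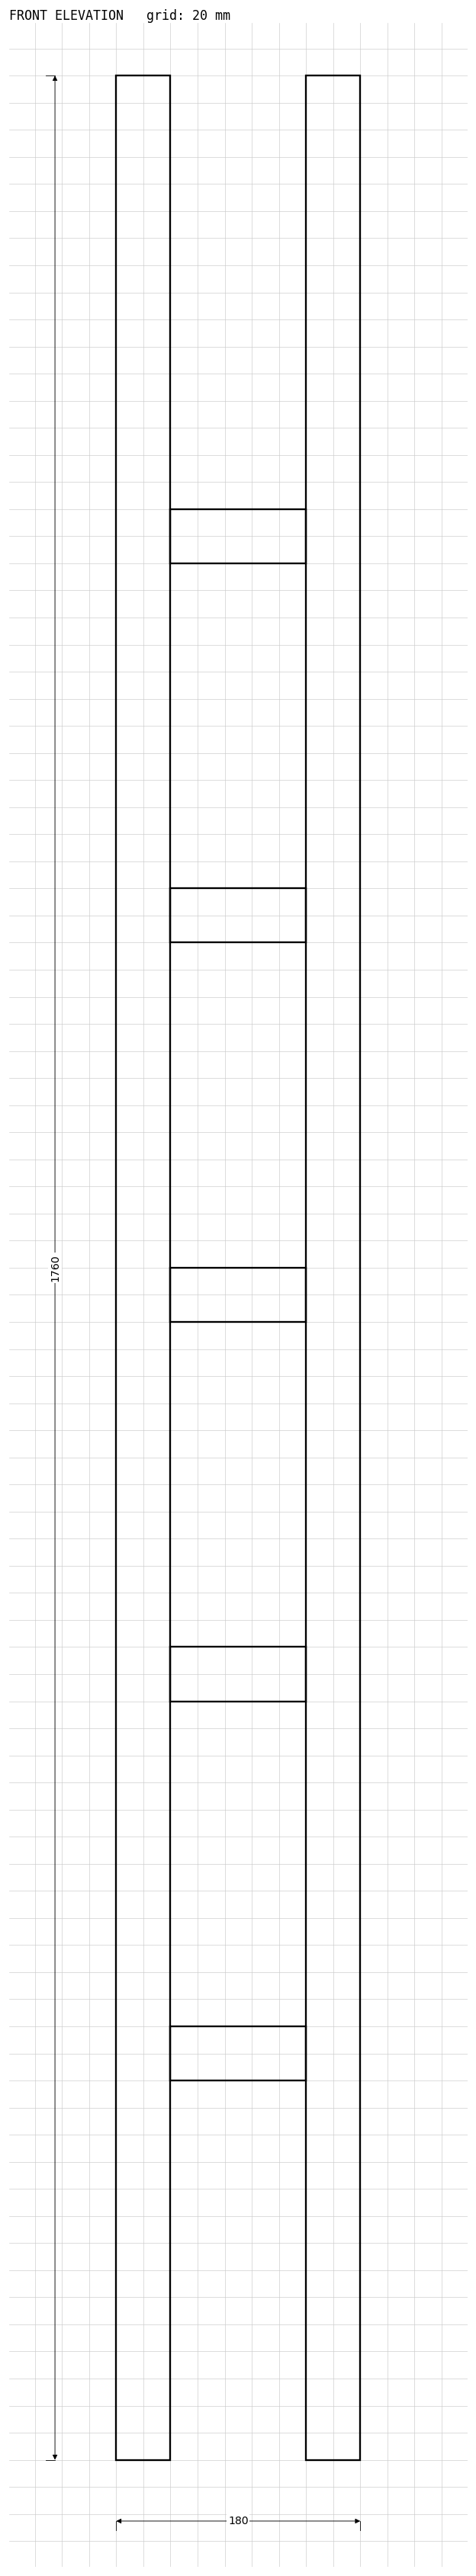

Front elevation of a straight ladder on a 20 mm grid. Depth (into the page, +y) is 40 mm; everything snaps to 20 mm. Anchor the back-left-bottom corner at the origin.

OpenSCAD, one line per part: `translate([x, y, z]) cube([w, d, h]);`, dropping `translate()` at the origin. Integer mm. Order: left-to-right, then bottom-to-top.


cube([40, 40, 1760]);
translate([40, 0, 280]) cube([100, 40, 40]);
translate([40, 0, 560]) cube([100, 40, 40]);
translate([40, 0, 840]) cube([100, 40, 40]);
translate([40, 0, 1120]) cube([100, 40, 40]);
translate([40, 0, 1400]) cube([100, 40, 40]);
translate([140, 0, 0]) cube([40, 40, 1760]);
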